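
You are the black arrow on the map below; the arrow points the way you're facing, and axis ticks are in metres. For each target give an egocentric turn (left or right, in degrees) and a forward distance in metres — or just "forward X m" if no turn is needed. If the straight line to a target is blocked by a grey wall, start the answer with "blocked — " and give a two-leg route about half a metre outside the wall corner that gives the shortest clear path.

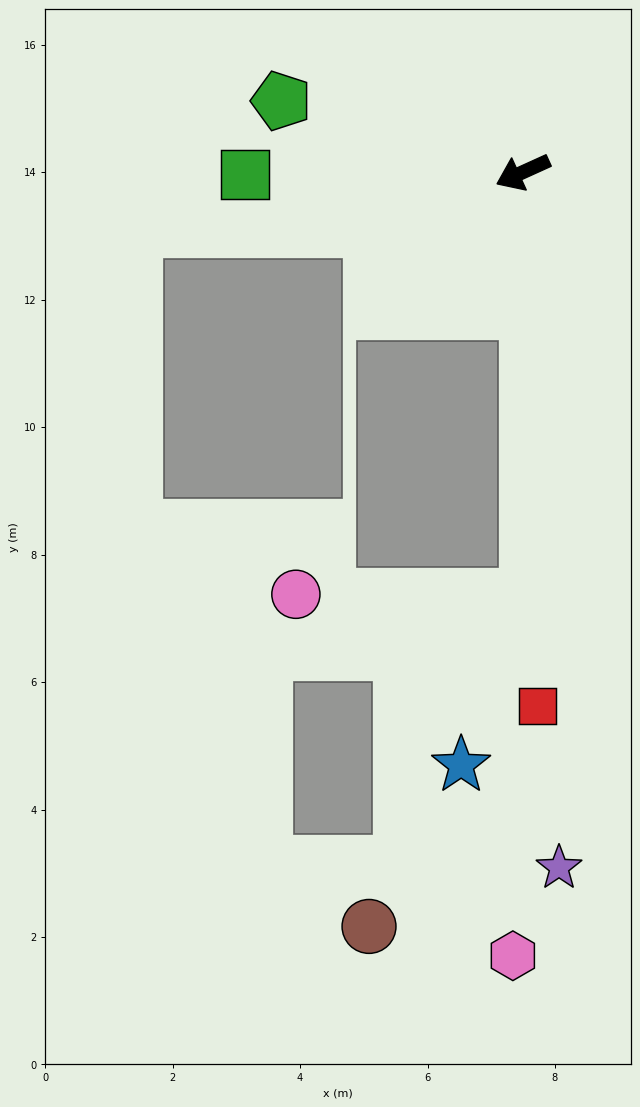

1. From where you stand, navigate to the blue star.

blocked — turn left 66°, forward 6.6 m, then turn right 21°, forward 2.8 m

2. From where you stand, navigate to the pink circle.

blocked — turn left 66°, forward 6.6 m, then turn right 91°, forward 3.6 m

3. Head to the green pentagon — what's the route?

turn right 41°, forward 4.0 m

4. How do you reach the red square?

turn left 67°, forward 8.4 m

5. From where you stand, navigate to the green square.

turn right 24°, forward 4.4 m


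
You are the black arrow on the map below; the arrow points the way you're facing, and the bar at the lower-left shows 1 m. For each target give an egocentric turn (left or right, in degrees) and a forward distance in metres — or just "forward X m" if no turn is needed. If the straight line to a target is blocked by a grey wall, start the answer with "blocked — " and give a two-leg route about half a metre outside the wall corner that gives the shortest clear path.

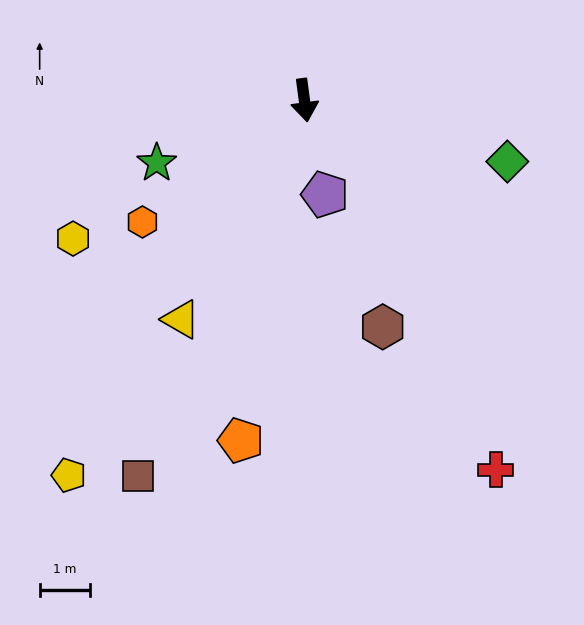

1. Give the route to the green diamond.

turn left 66°, forward 4.2 m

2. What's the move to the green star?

turn right 75°, forward 3.2 m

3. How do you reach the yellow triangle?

turn right 37°, forward 5.0 m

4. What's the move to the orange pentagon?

turn right 18°, forward 6.9 m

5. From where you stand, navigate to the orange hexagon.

turn right 61°, forward 4.1 m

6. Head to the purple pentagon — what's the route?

turn left 5°, forward 1.9 m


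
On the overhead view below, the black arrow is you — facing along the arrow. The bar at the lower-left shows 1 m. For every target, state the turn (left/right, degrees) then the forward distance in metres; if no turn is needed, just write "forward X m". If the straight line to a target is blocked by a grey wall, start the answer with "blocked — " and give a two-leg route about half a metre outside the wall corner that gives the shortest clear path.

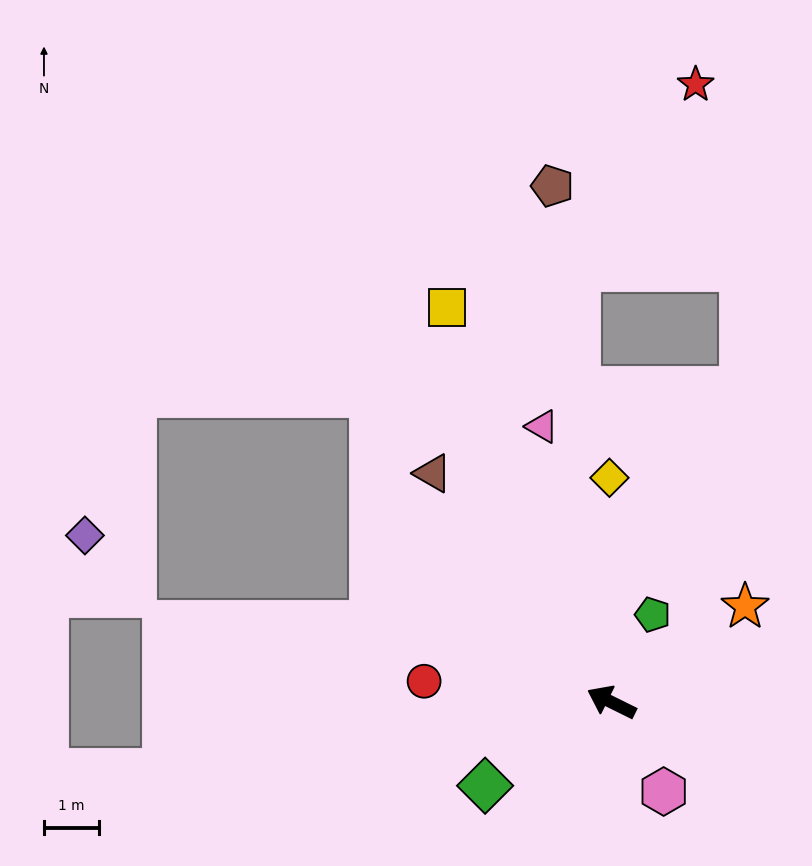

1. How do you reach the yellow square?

turn right 41°, forward 7.8 m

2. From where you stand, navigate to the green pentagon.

turn right 89°, forward 1.8 m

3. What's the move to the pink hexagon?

turn left 147°, forward 1.9 m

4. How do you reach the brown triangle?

turn right 26°, forward 5.3 m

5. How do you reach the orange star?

turn right 118°, forward 3.0 m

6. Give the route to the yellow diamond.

turn right 63°, forward 4.1 m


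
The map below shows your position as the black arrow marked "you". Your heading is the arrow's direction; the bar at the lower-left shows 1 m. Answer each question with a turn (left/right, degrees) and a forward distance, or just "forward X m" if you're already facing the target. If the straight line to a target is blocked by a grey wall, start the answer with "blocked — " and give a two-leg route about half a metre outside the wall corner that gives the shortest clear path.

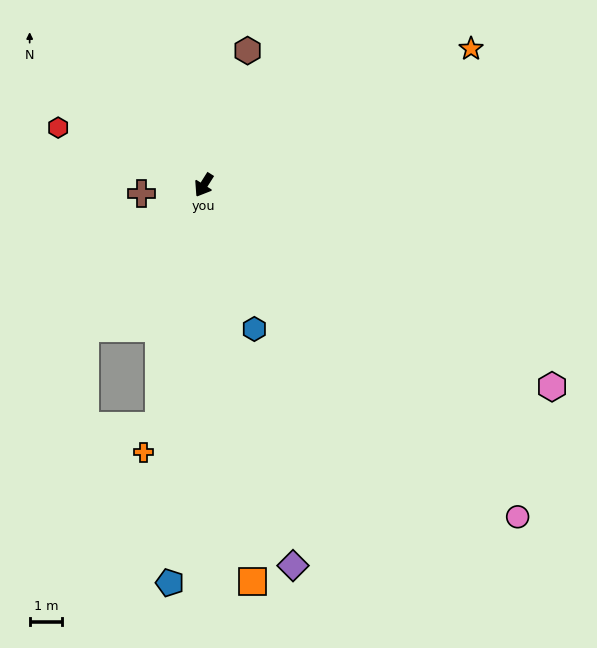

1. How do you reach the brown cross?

turn right 50°, forward 1.9 m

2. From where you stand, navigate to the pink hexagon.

turn left 92°, forward 12.4 m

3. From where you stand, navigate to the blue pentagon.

turn left 27°, forward 12.3 m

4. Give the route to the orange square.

turn left 39°, forward 12.3 m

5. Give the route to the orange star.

turn left 149°, forward 9.3 m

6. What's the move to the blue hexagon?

turn left 52°, forward 4.7 m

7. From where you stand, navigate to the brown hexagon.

turn right 166°, forward 4.4 m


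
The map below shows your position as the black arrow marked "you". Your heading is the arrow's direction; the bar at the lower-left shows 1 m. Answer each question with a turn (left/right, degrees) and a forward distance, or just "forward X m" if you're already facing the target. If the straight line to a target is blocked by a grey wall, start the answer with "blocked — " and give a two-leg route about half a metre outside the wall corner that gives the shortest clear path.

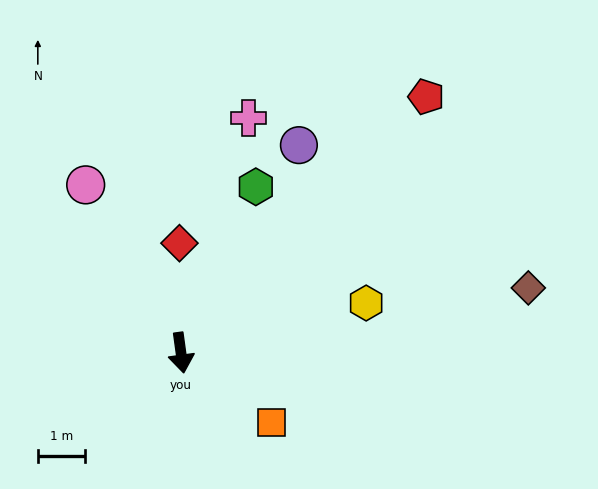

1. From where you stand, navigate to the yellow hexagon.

turn left 97°, forward 4.1 m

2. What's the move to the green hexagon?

turn left 148°, forward 3.9 m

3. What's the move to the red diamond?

turn left 173°, forward 2.3 m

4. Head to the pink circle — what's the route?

turn right 158°, forward 4.1 m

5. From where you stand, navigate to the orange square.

turn left 45°, forward 2.4 m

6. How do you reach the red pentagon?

turn left 128°, forward 7.5 m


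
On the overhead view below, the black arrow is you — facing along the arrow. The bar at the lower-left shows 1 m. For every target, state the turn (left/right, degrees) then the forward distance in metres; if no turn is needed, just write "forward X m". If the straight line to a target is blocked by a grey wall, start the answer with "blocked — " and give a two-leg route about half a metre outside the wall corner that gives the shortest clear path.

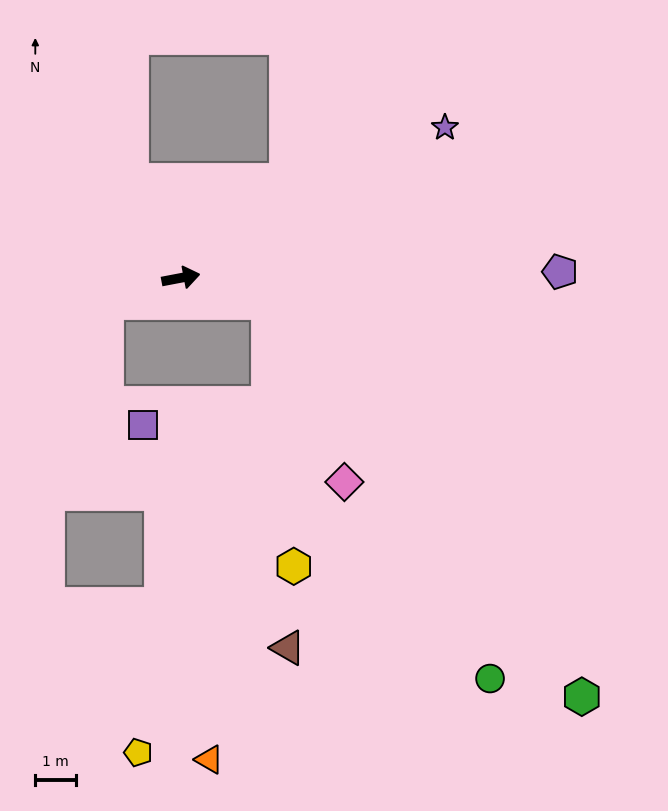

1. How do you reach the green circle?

blocked — turn right 27°, forward 2.3 m, then turn right 43°, forward 10.8 m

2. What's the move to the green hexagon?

blocked — turn right 27°, forward 2.3 m, then turn right 35°, forward 12.5 m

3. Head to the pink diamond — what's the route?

blocked — turn right 27°, forward 2.3 m, then turn right 51°, forward 4.8 m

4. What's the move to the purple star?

turn left 19°, forward 7.5 m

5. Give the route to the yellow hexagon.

blocked — turn right 27°, forward 2.3 m, then turn right 68°, forward 6.6 m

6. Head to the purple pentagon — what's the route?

turn right 10°, forward 9.4 m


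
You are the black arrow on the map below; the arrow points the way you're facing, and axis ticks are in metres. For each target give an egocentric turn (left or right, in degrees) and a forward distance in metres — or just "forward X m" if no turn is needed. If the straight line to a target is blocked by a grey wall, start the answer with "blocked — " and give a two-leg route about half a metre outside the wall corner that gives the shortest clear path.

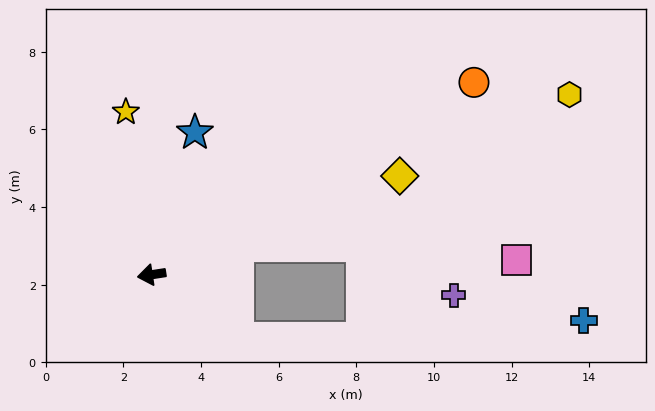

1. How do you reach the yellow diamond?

turn right 167°, forward 6.9 m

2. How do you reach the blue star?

turn right 116°, forward 3.8 m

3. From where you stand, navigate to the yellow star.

turn right 90°, forward 4.2 m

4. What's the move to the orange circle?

turn right 158°, forward 9.7 m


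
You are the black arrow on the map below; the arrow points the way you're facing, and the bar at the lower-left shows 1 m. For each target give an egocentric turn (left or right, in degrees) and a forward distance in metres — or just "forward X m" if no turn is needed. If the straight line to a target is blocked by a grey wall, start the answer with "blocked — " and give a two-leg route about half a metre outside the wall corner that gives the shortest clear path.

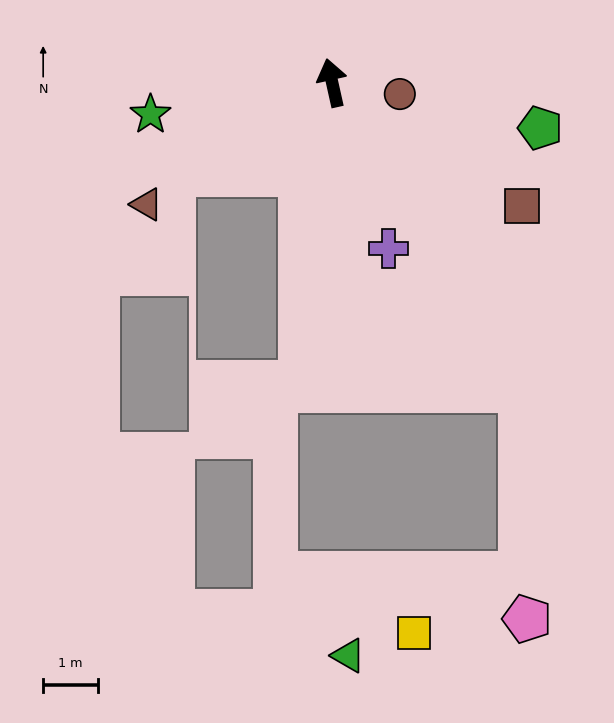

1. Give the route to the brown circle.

turn right 112°, forward 1.2 m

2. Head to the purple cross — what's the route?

turn right 174°, forward 3.2 m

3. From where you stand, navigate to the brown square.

turn right 136°, forward 4.1 m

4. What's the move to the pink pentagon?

blocked — turn right 161°, forward 6.6 m, then turn right 30°, forward 4.2 m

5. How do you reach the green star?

turn left 87°, forward 3.4 m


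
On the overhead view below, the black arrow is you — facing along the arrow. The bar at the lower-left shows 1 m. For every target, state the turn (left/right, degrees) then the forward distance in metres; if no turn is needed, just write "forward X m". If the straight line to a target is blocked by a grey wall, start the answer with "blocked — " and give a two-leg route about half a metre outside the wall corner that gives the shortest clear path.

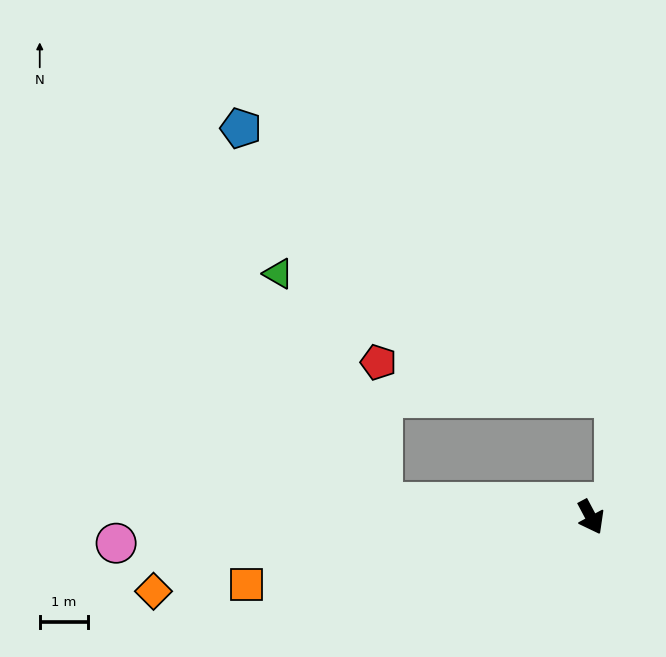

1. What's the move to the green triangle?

blocked — turn right 122°, forward 4.3 m, then turn right 62°, forward 5.2 m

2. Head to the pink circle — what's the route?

turn right 115°, forward 9.8 m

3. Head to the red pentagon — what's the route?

blocked — turn right 122°, forward 4.3 m, then turn right 85°, forward 2.9 m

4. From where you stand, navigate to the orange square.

turn right 107°, forward 7.2 m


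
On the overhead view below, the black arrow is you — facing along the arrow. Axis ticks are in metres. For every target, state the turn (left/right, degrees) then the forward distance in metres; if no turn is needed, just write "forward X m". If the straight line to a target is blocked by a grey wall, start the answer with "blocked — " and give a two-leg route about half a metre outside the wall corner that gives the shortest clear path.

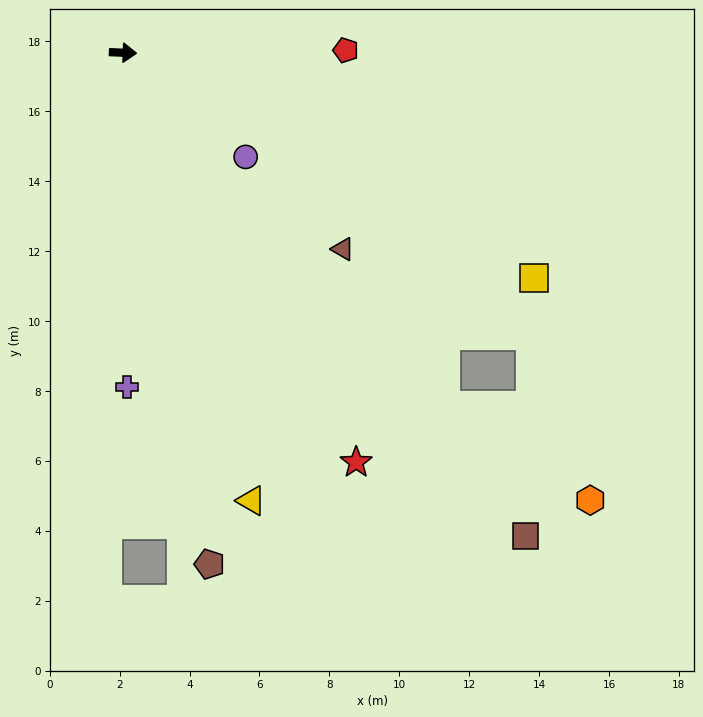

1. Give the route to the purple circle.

turn right 38°, forward 4.6 m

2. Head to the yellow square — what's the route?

turn right 26°, forward 13.4 m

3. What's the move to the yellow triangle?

turn right 72°, forward 13.3 m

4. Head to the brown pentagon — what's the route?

turn right 78°, forward 14.8 m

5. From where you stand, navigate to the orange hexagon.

blocked — turn right 45°, forward 13.7 m, then turn left 14°, forward 4.9 m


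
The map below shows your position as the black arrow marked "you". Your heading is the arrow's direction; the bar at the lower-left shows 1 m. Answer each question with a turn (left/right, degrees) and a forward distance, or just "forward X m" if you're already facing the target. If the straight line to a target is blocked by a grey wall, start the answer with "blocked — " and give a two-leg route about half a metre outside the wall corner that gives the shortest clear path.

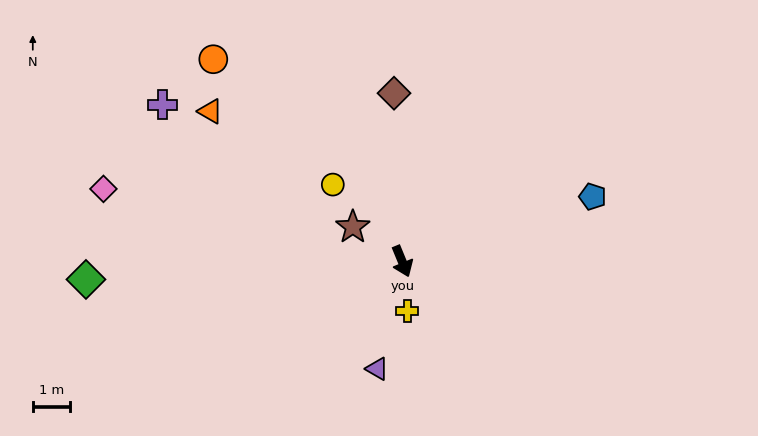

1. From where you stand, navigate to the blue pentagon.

turn left 86°, forward 5.4 m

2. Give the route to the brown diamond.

turn left 160°, forward 4.5 m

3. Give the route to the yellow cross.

turn right 16°, forward 1.3 m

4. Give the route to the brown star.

turn right 147°, forward 1.6 m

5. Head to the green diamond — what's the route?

turn right 109°, forward 8.5 m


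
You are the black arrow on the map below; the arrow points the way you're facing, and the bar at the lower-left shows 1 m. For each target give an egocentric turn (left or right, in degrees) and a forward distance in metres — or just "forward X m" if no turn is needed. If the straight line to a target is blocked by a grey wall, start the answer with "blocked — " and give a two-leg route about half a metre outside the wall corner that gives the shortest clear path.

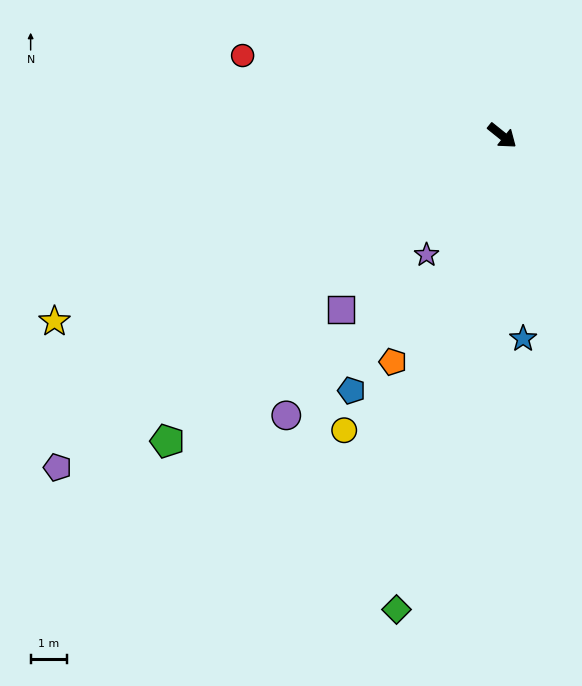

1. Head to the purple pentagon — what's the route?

turn right 105°, forward 15.2 m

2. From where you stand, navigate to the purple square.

turn right 94°, forward 6.5 m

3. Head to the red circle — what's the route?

turn right 158°, forward 7.5 m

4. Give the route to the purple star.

turn right 84°, forward 3.9 m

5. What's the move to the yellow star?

turn right 119°, forward 13.3 m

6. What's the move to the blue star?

turn right 45°, forward 5.6 m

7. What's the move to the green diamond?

turn right 64°, forward 13.3 m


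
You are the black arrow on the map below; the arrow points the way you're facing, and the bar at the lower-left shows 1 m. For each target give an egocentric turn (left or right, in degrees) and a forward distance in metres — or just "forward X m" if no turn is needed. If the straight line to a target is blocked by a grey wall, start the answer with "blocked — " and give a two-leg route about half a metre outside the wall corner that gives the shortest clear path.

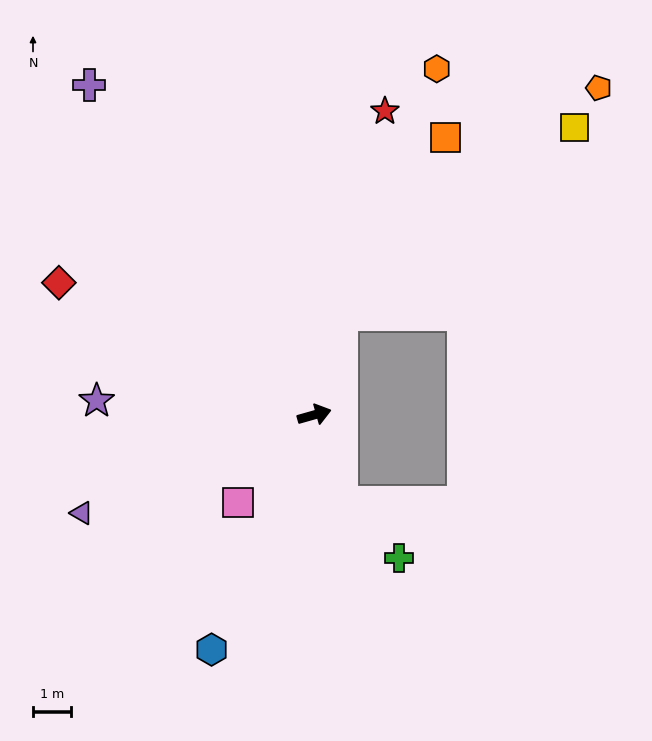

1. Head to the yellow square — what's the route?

blocked — turn left 59°, forward 2.7 m, then turn right 36°, forward 7.8 m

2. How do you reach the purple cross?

turn left 109°, forward 10.5 m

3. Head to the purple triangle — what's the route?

turn right 173°, forward 6.6 m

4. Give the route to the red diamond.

turn left 137°, forward 7.5 m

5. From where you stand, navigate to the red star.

turn left 61°, forward 8.2 m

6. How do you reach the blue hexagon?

turn right 129°, forward 6.7 m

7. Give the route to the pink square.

turn right 147°, forward 3.1 m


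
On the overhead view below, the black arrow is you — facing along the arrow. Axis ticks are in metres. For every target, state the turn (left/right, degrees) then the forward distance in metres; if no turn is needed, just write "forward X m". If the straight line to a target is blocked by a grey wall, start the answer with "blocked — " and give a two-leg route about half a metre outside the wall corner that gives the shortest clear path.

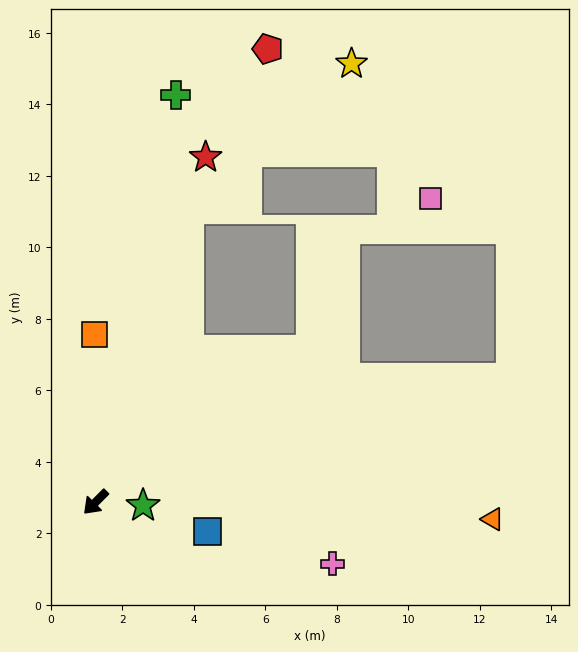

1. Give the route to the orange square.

turn right 135°, forward 4.7 m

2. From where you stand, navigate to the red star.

turn right 153°, forward 10.1 m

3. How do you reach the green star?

turn left 131°, forward 1.3 m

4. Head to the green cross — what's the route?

turn right 146°, forward 11.6 m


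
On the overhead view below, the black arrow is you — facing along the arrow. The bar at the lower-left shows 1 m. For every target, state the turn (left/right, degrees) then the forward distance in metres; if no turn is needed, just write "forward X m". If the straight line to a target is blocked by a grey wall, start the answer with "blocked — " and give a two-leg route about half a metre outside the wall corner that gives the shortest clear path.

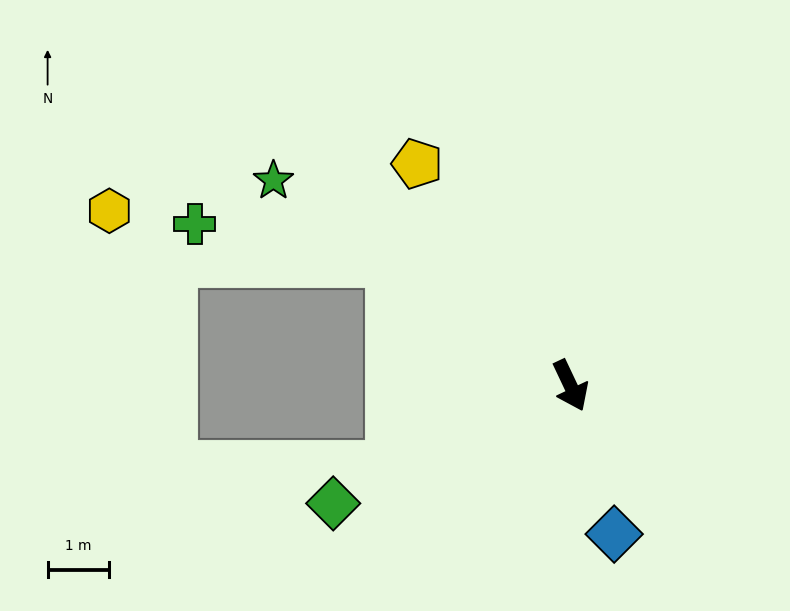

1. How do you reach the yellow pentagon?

turn right 171°, forward 4.4 m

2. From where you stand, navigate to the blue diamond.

turn right 9°, forward 2.5 m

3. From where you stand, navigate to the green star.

turn right 150°, forward 5.9 m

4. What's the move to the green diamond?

turn right 89°, forward 4.3 m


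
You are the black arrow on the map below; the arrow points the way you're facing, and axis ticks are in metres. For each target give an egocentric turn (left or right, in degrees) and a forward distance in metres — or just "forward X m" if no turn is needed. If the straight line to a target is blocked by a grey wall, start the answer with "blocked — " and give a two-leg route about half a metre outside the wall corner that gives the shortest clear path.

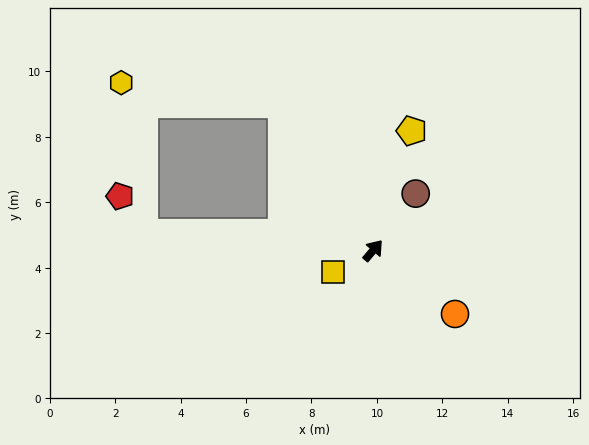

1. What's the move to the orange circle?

turn right 88°, forward 3.2 m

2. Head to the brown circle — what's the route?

turn left 3°, forward 2.2 m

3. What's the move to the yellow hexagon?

blocked — turn left 72°, forward 5.3 m, then turn left 51°, forward 4.9 m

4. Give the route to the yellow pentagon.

turn left 22°, forward 3.8 m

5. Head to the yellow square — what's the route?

turn left 158°, forward 1.4 m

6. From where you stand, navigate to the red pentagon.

blocked — turn left 126°, forward 7.0 m, then turn right 53°, forward 1.3 m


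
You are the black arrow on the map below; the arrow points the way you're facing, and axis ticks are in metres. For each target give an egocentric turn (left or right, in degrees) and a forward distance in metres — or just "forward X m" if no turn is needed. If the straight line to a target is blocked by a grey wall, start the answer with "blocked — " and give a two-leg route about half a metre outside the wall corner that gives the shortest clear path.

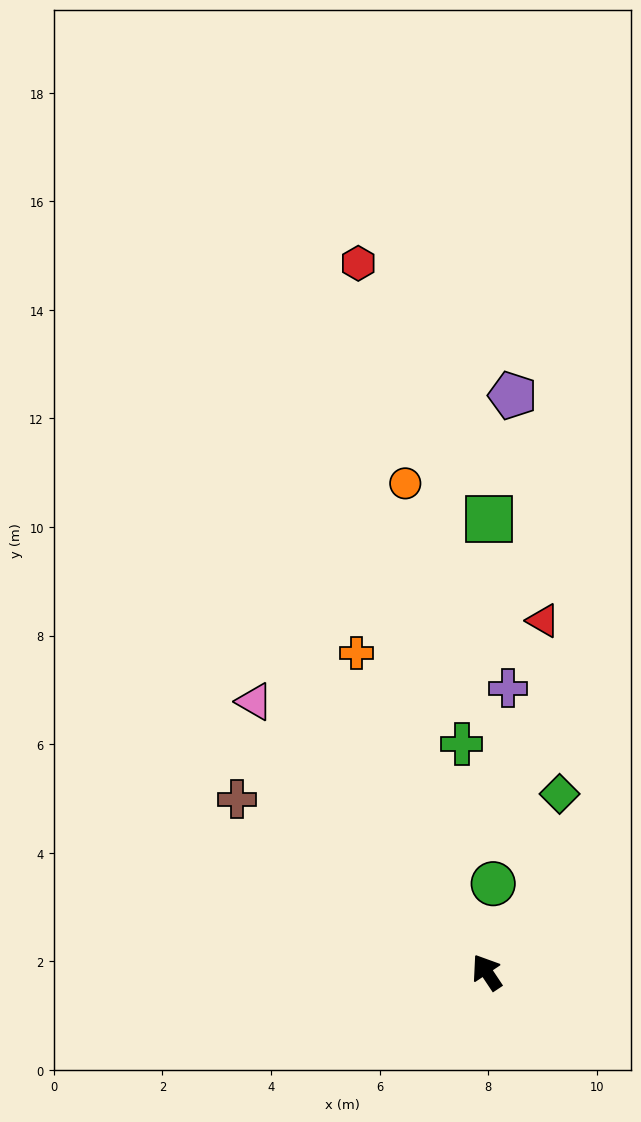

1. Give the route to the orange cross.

turn right 11°, forward 6.4 m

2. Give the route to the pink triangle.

turn left 7°, forward 6.6 m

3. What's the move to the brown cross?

turn left 22°, forward 5.6 m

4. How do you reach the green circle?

turn right 38°, forward 1.6 m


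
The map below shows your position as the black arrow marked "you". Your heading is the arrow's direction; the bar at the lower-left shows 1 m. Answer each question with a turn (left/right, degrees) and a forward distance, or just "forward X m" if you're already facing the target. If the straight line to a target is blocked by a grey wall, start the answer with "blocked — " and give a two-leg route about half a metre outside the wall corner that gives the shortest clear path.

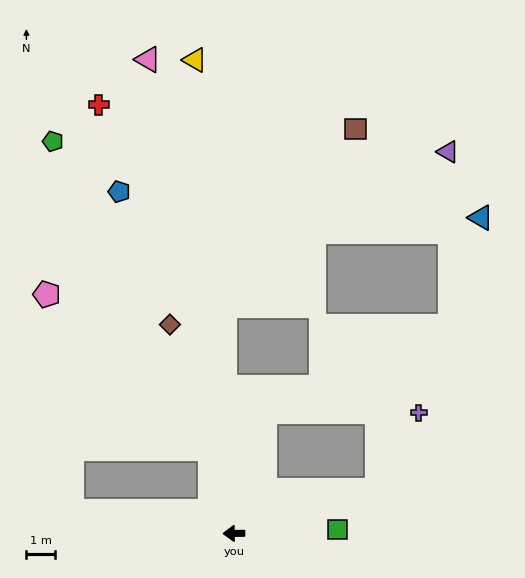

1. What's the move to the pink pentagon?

blocked — turn right 75°, forward 3.0 m, then turn left 31°, forward 7.8 m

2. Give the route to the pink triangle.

turn right 80°, forward 16.7 m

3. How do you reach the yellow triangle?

turn right 86°, forward 16.4 m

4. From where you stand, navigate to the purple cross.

blocked — turn right 164°, forward 5.2 m, then turn left 45°, forward 3.0 m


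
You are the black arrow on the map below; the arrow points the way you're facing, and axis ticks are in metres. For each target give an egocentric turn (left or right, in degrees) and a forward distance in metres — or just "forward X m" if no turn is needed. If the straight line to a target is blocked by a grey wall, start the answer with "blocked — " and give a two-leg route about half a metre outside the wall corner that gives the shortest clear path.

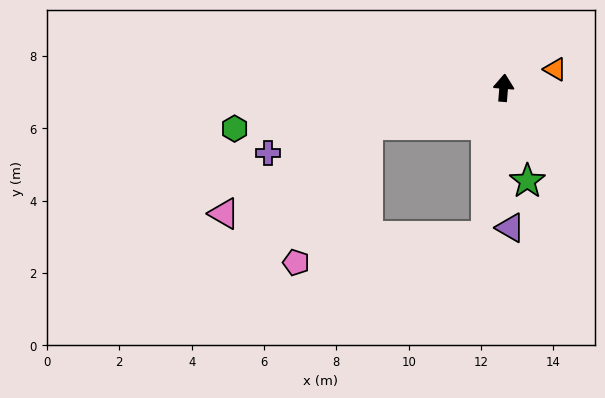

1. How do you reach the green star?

turn right 161°, forward 2.7 m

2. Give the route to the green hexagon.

turn left 103°, forward 7.5 m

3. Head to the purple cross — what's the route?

turn left 110°, forward 6.8 m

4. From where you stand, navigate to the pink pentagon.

blocked — turn left 110°, forward 3.9 m, then turn left 47°, forward 4.3 m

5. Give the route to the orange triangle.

turn right 66°, forward 1.5 m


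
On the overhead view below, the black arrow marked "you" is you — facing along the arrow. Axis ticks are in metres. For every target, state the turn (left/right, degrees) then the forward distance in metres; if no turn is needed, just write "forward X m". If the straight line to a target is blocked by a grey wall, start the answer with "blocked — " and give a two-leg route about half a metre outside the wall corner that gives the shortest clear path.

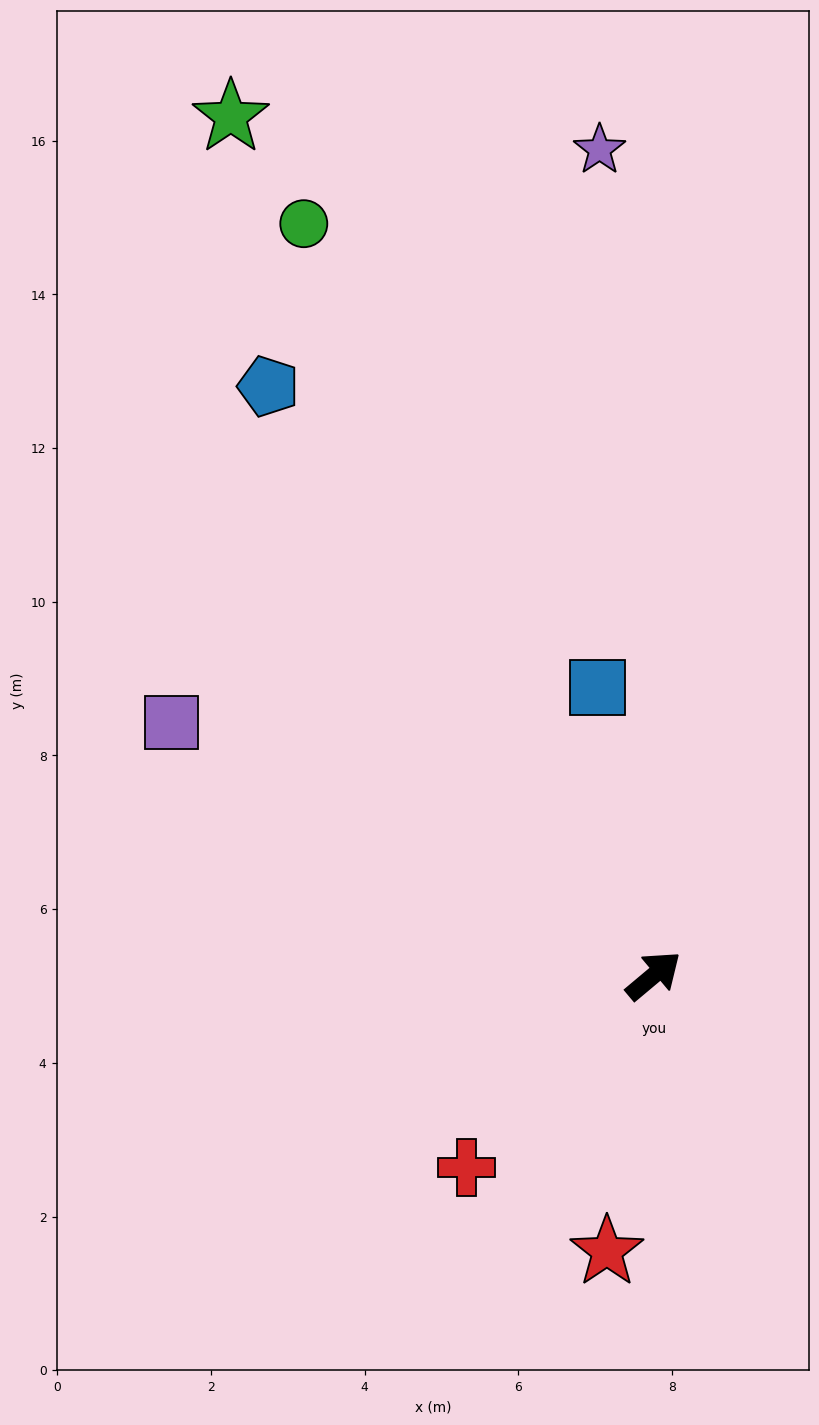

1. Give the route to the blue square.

turn left 61°, forward 3.8 m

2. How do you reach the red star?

turn right 140°, forward 3.6 m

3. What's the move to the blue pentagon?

turn left 83°, forward 9.2 m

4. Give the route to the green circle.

turn left 75°, forward 10.8 m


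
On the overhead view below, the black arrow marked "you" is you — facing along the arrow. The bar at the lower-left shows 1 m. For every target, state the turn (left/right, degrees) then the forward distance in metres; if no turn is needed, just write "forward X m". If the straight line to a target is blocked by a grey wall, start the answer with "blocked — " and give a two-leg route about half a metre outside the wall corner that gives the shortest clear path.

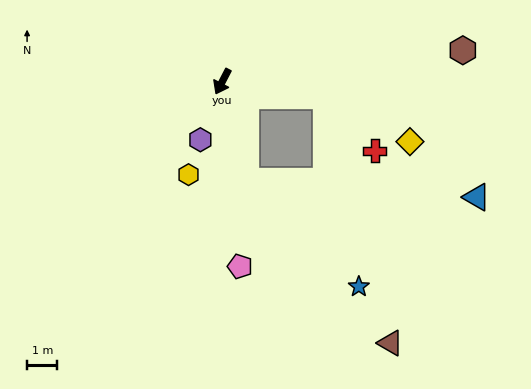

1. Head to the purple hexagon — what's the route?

turn left 7°, forward 2.0 m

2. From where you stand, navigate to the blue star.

blocked — turn left 41°, forward 3.3 m, then turn left 33°, forward 5.1 m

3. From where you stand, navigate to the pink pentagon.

turn left 33°, forward 6.1 m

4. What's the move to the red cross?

blocked — turn left 109°, forward 3.5 m, then turn right 40°, forward 2.4 m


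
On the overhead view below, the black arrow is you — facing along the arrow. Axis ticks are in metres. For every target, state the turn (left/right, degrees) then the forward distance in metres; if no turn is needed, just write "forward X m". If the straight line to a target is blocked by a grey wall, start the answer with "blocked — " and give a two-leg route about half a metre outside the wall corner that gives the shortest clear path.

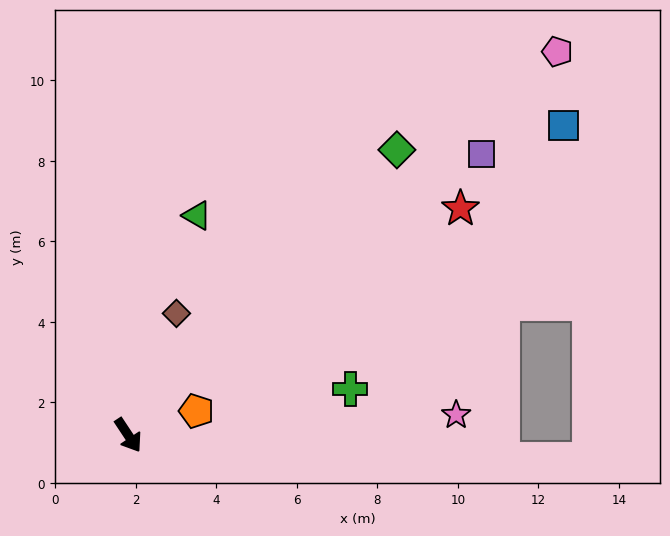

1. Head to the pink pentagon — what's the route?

turn left 98°, forward 14.3 m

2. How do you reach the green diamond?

turn left 103°, forward 9.7 m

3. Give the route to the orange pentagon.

turn left 76°, forward 1.8 m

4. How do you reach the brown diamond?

turn left 125°, forward 3.3 m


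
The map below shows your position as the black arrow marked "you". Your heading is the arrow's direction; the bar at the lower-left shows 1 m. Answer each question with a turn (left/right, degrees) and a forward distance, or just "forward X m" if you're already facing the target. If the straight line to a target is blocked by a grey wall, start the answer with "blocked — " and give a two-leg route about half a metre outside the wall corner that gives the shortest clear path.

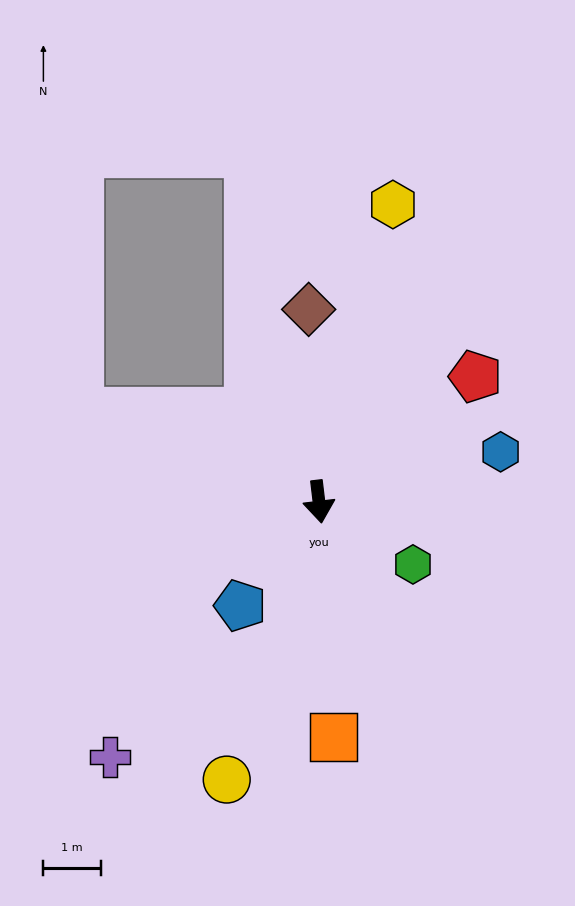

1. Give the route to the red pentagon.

turn left 122°, forward 3.5 m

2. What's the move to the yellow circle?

turn right 25°, forward 5.1 m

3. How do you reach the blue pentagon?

turn right 44°, forward 2.3 m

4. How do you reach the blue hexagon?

turn left 99°, forward 3.3 m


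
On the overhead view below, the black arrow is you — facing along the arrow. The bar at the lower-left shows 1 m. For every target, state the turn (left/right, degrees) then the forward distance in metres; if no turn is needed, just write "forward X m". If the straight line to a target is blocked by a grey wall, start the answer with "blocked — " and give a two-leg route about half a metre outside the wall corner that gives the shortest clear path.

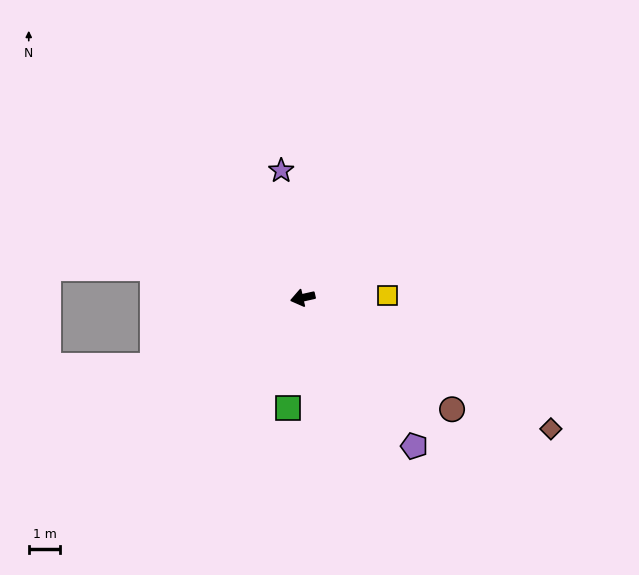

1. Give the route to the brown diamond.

turn left 139°, forward 8.9 m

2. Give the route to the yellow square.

turn left 169°, forward 2.7 m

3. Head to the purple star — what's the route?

turn right 93°, forward 4.1 m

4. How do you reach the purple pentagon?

turn left 114°, forward 5.9 m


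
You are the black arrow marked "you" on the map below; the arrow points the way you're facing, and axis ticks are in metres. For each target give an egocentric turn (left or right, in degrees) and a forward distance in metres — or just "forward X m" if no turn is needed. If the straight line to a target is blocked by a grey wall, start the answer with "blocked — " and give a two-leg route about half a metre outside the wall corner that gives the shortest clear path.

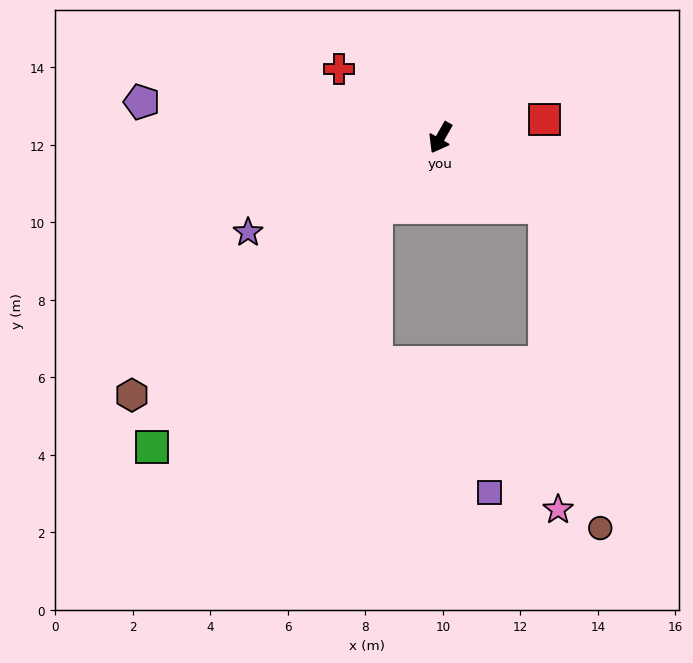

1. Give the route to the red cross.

turn right 95°, forward 3.2 m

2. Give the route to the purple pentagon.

turn right 67°, forward 7.8 m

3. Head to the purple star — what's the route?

turn right 34°, forward 5.5 m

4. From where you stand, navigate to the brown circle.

blocked — turn left 86°, forward 3.2 m, then turn right 47°, forward 8.4 m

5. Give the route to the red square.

turn left 129°, forward 2.7 m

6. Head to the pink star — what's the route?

blocked — turn left 86°, forward 3.2 m, then turn right 54°, forward 7.8 m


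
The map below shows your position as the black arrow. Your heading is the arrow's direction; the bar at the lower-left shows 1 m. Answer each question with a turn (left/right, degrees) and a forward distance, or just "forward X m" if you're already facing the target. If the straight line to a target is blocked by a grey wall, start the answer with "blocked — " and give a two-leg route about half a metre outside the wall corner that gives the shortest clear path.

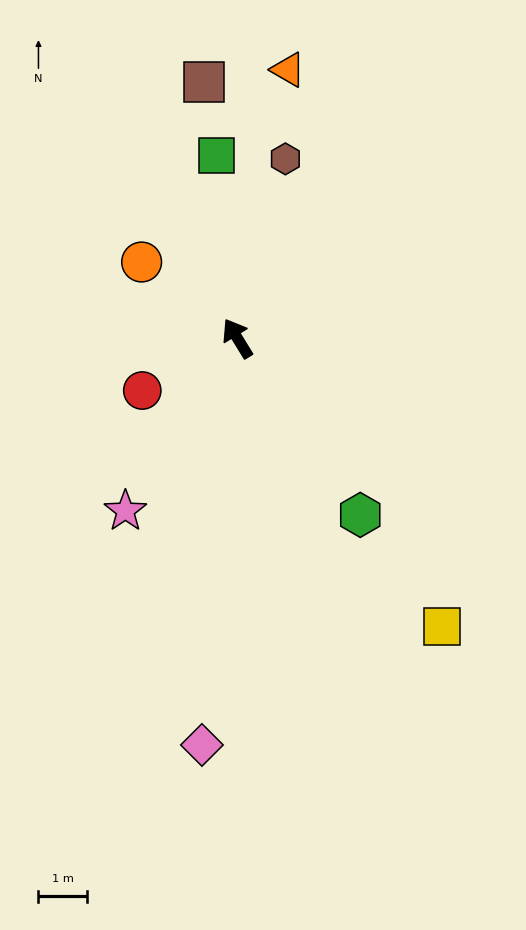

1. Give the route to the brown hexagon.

turn right 47°, forward 3.8 m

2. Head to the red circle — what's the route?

turn left 87°, forward 2.2 m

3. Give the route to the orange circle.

turn left 20°, forward 2.5 m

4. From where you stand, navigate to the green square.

turn right 25°, forward 3.8 m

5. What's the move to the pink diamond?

turn left 143°, forward 8.4 m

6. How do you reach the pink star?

turn left 115°, forward 4.2 m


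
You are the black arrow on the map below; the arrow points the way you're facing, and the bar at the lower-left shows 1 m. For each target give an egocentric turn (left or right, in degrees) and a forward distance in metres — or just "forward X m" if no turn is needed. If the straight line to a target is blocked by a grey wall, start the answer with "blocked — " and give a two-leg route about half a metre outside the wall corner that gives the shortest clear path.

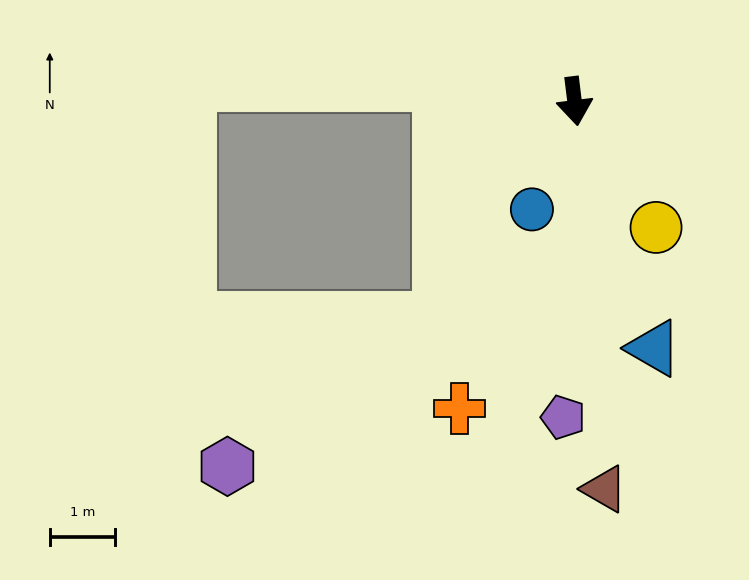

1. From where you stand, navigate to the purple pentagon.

turn right 9°, forward 4.8 m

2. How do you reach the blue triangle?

turn left 11°, forward 4.0 m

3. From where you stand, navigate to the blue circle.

turn right 28°, forward 1.8 m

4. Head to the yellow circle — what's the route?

turn left 26°, forward 2.3 m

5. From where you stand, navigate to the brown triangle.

turn right 3°, forward 5.9 m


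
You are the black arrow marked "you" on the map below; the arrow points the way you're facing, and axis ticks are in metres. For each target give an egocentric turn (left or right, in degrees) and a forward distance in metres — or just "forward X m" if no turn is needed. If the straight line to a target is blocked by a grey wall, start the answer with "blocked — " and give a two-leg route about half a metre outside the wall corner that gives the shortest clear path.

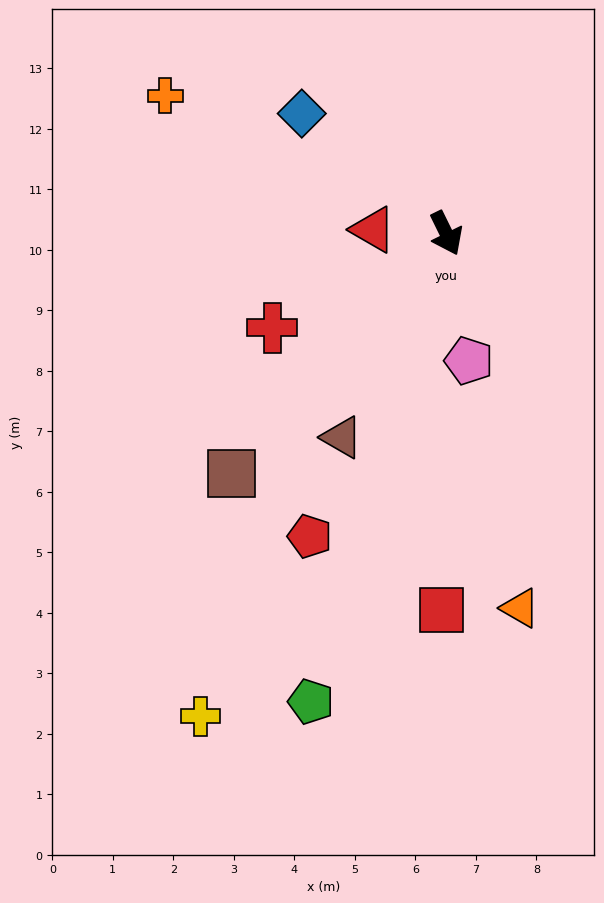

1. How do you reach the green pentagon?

turn right 42°, forward 8.1 m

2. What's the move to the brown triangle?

turn right 53°, forward 3.8 m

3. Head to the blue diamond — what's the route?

turn right 156°, forward 3.1 m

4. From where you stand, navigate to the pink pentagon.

turn right 16°, forward 2.1 m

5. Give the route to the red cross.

turn right 88°, forward 3.3 m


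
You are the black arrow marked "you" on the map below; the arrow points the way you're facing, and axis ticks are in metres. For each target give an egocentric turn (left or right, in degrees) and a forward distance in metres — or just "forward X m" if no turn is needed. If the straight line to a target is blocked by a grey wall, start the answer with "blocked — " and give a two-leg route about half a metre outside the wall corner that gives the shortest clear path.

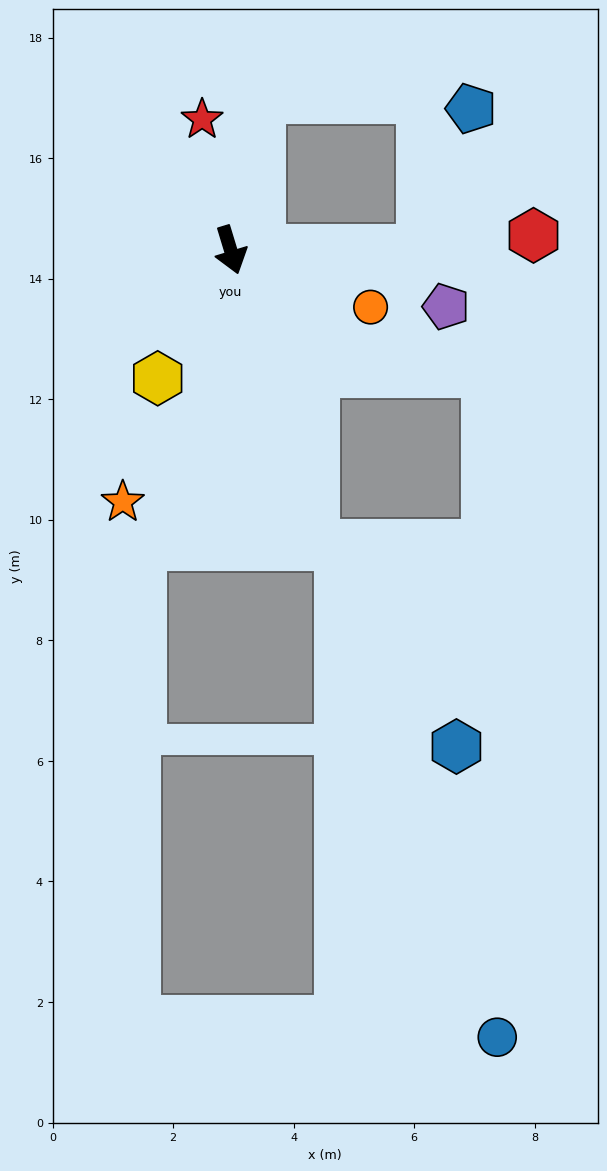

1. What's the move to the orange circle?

turn left 51°, forward 2.5 m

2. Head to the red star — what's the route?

turn left 175°, forward 2.2 m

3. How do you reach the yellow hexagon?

turn right 46°, forward 2.4 m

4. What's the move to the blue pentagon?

blocked — turn left 73°, forward 3.2 m, then turn left 71°, forward 2.5 m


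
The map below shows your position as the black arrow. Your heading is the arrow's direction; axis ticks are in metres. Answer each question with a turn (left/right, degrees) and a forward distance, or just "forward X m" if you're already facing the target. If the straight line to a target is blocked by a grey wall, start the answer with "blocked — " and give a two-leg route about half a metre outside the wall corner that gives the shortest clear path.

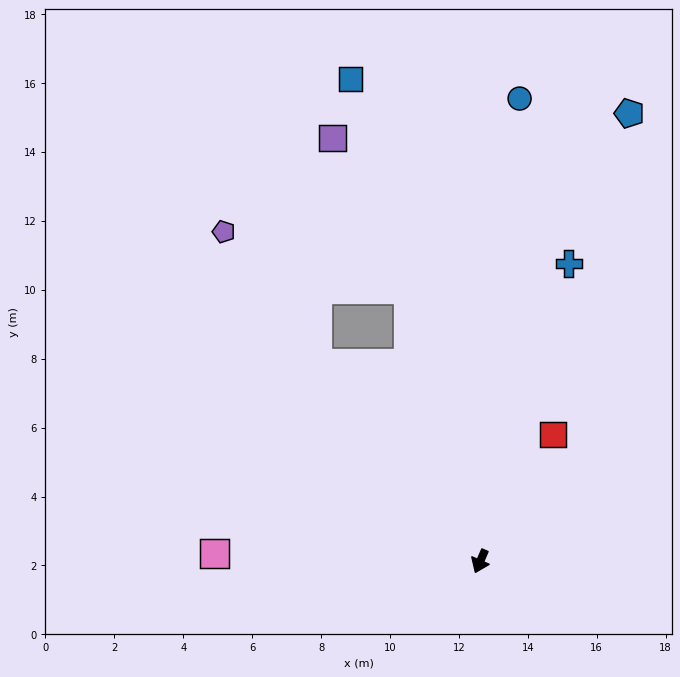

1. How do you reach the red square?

turn left 173°, forward 4.2 m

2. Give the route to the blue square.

turn right 142°, forward 14.5 m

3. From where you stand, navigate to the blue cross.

turn right 173°, forward 9.0 m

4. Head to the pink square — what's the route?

turn right 68°, forward 7.7 m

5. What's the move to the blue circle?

turn right 162°, forward 13.5 m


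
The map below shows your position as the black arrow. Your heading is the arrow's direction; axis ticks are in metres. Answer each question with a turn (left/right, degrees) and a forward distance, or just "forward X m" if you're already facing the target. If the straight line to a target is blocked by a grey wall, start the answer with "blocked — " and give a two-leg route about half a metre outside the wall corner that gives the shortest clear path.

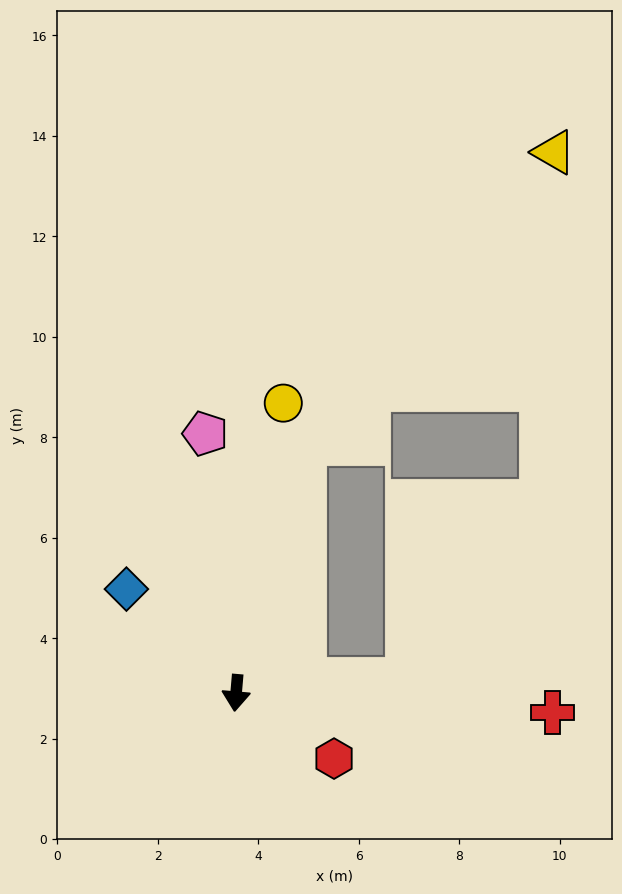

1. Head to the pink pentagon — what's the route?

turn right 168°, forward 5.2 m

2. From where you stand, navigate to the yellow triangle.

blocked — turn left 169°, forward 5.1 m, then turn right 25°, forward 7.6 m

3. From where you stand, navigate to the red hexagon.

turn left 61°, forward 2.3 m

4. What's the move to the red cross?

turn left 91°, forward 6.3 m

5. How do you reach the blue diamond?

turn right 129°, forward 3.0 m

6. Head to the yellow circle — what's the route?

turn left 176°, forward 5.8 m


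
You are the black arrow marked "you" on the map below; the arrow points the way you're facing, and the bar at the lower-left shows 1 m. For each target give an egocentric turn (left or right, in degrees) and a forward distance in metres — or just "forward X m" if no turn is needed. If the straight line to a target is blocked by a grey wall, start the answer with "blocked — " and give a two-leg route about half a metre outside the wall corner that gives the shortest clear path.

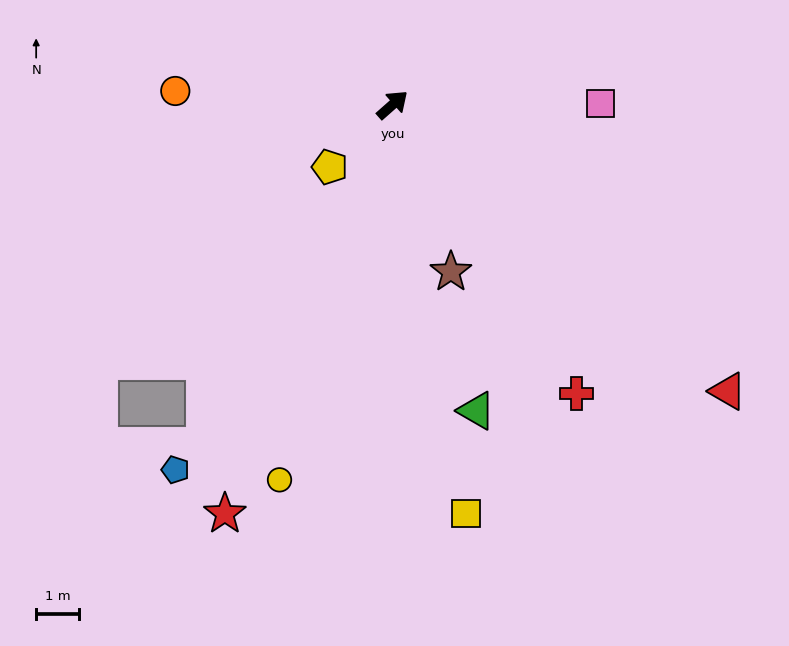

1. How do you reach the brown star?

turn right 112°, forward 4.2 m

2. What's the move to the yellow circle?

turn right 148°, forward 9.2 m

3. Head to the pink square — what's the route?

turn right 41°, forward 4.9 m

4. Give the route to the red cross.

turn right 99°, forward 8.0 m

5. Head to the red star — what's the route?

turn right 154°, forward 10.4 m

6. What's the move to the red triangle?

turn right 82°, forward 10.4 m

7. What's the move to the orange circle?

turn left 135°, forward 5.1 m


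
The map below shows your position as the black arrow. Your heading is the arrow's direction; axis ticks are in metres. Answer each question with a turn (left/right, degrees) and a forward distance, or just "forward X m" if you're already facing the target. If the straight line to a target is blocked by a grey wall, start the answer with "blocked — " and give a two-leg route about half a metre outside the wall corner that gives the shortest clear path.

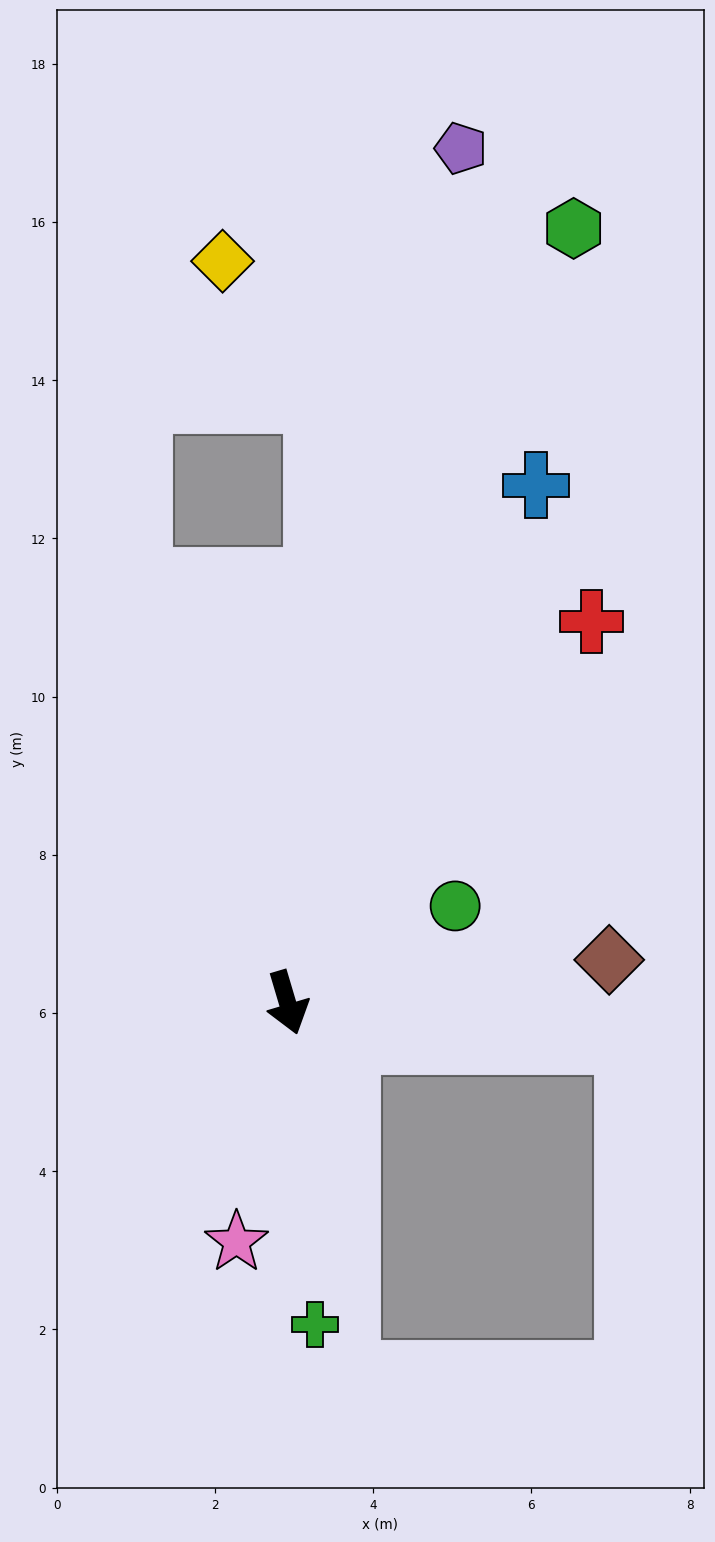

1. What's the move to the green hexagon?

turn left 143°, forward 10.4 m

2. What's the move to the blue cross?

turn left 138°, forward 7.3 m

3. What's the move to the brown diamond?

turn left 81°, forward 4.1 m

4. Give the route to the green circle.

turn left 103°, forward 2.4 m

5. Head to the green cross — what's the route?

turn right 12°, forward 4.1 m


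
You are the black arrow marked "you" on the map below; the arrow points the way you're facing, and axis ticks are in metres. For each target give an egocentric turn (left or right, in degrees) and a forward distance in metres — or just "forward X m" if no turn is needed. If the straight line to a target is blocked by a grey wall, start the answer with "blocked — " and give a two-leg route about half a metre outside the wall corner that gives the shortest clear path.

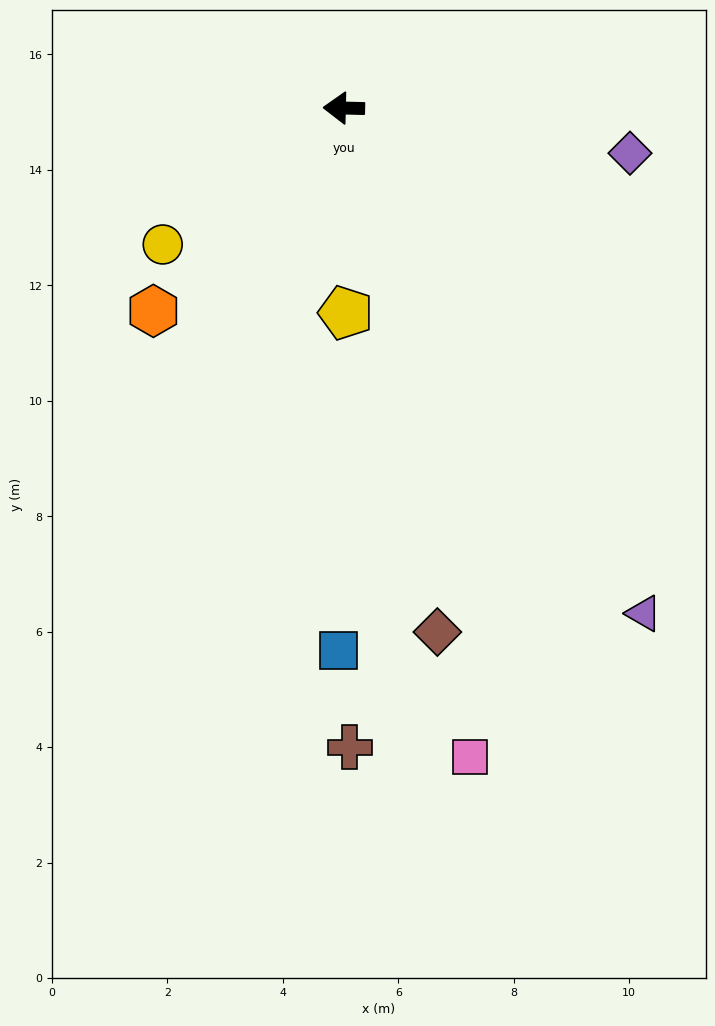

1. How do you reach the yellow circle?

turn left 38°, forward 3.9 m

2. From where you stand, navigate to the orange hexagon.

turn left 48°, forward 4.8 m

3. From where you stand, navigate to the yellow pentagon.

turn left 92°, forward 3.5 m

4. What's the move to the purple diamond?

turn left 172°, forward 5.0 m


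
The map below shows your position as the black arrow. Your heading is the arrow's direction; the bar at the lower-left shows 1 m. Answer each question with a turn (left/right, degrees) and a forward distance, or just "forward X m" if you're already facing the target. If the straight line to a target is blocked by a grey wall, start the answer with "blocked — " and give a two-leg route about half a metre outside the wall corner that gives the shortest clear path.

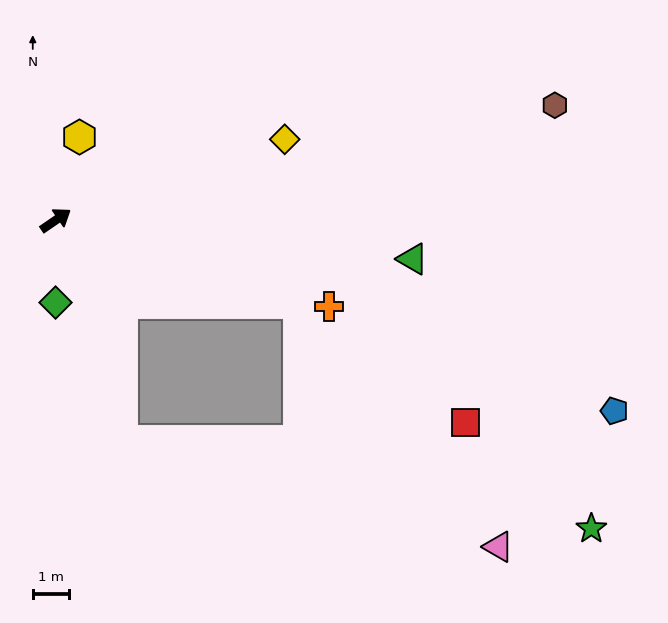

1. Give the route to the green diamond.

turn right 125°, forward 2.3 m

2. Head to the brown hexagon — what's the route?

turn right 21°, forward 14.0 m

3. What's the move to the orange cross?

turn right 52°, forward 7.8 m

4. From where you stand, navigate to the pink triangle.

blocked — turn right 53°, forward 7.0 m, then turn right 32°, forward 8.6 m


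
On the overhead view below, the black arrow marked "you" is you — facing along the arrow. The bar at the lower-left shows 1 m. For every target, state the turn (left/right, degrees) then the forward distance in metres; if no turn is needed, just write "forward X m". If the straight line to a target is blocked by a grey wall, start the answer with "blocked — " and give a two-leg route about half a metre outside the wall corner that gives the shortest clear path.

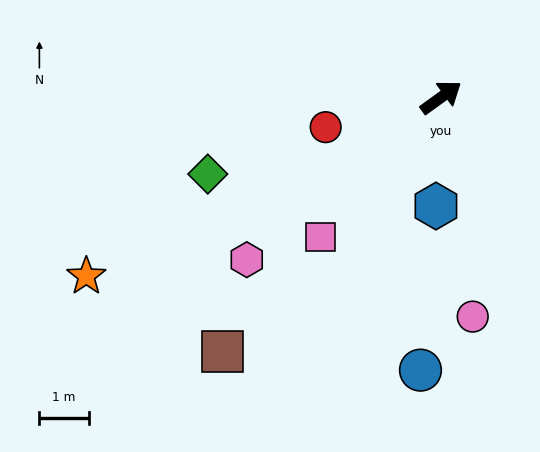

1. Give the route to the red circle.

turn left 159°, forward 2.4 m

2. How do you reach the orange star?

turn left 171°, forward 8.0 m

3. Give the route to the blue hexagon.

turn right 129°, forward 2.2 m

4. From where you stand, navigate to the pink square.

turn right 167°, forward 3.7 m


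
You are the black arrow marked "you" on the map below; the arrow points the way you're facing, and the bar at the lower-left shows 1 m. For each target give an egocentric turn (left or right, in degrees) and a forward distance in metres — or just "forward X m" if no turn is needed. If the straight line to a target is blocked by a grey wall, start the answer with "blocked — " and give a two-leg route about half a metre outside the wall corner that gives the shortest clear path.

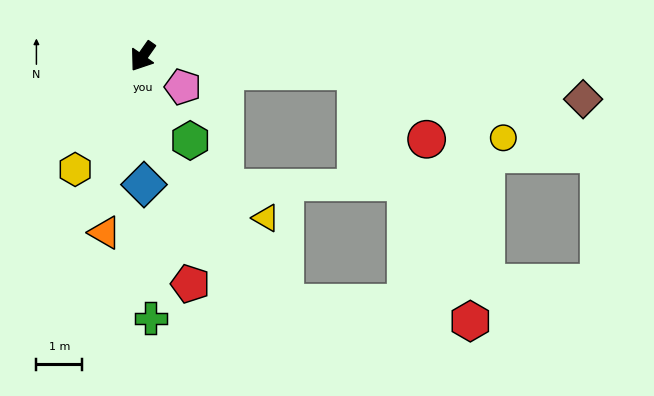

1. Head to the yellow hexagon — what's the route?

turn left 4°, forward 2.9 m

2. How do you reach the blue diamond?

turn left 36°, forward 2.8 m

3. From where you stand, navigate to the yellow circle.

blocked — turn left 121°, forward 4.7 m, then turn right 21°, forward 3.5 m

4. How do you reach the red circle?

blocked — turn left 121°, forward 4.7 m, then turn right 41°, forward 2.2 m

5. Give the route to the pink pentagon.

turn left 88°, forward 1.1 m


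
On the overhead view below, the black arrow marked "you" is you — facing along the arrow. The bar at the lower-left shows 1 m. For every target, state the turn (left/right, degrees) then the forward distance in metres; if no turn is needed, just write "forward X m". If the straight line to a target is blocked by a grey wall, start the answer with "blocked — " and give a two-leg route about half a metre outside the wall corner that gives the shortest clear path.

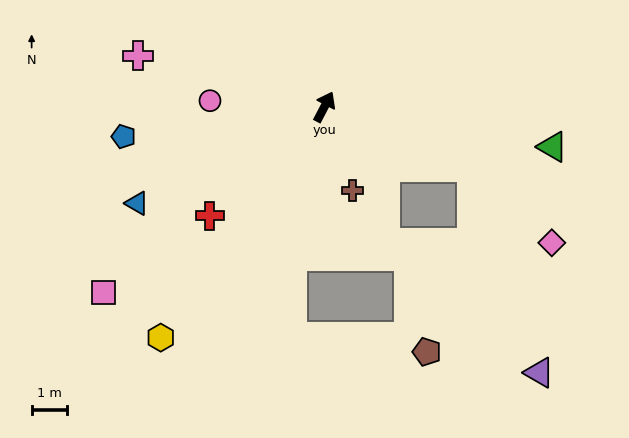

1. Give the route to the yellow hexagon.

turn left 172°, forward 8.0 m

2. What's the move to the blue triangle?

turn left 145°, forward 5.9 m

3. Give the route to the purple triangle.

blocked — turn right 85°, forward 4.5 m, then turn right 49°, forward 6.1 m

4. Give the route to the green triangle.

turn right 72°, forward 6.5 m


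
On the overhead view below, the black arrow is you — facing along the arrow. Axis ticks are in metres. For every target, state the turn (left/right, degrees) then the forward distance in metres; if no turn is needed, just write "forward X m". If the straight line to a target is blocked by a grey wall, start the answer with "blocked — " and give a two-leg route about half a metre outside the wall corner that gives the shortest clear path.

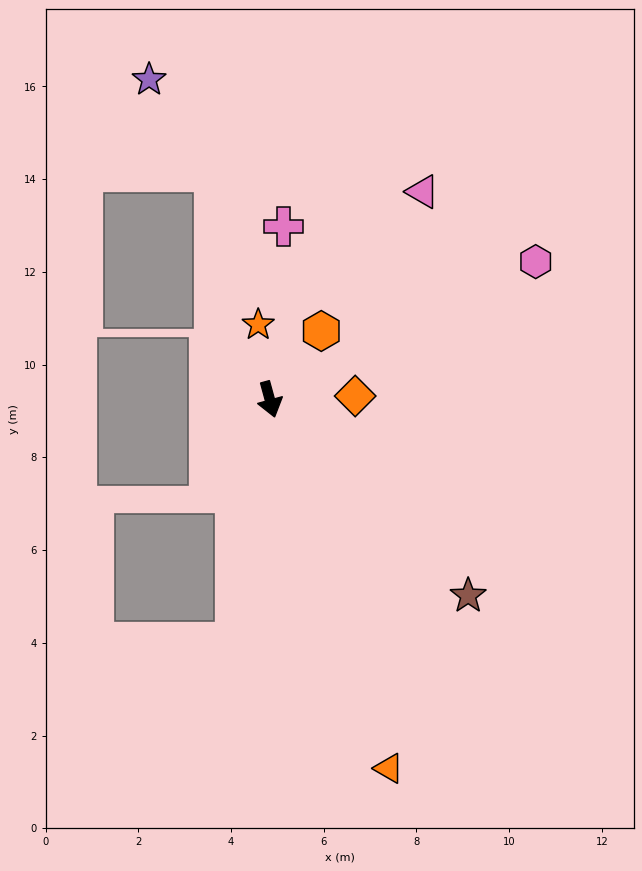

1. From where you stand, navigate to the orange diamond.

turn left 77°, forward 1.8 m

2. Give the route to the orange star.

turn left 173°, forward 1.6 m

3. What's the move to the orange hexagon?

turn left 128°, forward 1.8 m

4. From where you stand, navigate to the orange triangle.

turn left 3°, forward 8.4 m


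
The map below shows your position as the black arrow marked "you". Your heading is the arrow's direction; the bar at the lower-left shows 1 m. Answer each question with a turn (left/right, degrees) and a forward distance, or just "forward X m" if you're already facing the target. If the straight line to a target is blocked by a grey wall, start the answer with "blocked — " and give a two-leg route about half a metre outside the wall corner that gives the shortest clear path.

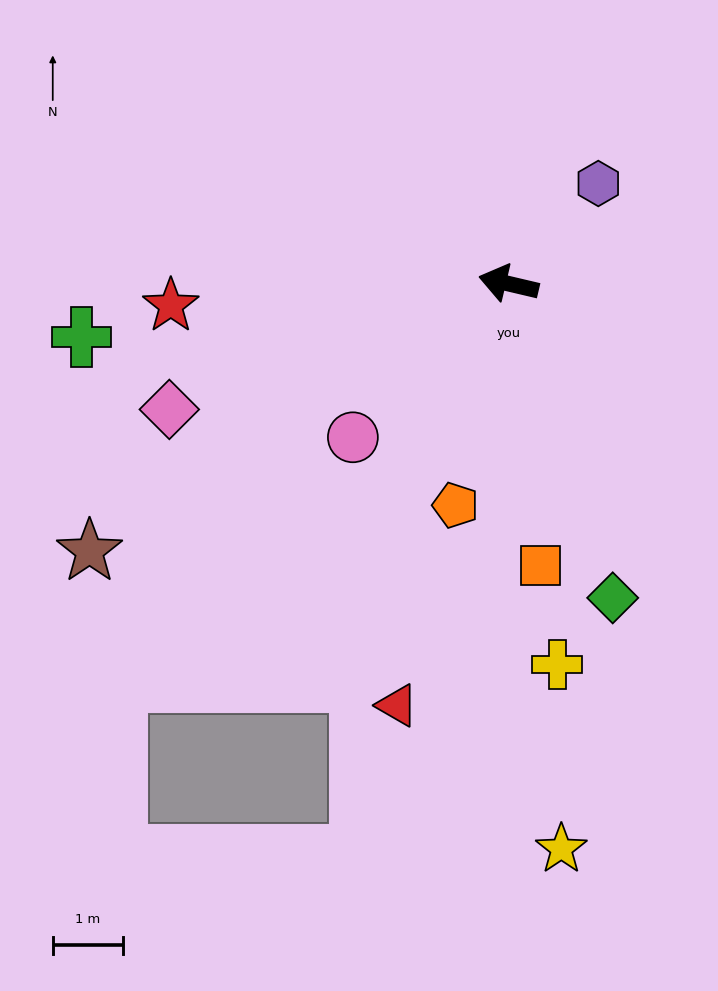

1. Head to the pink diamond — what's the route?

turn left 34°, forward 5.1 m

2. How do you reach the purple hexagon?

turn right 119°, forward 1.9 m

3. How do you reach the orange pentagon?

turn left 90°, forward 3.2 m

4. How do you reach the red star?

turn left 17°, forward 4.8 m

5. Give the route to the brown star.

turn left 46°, forward 7.0 m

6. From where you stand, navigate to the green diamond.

turn left 122°, forward 4.7 m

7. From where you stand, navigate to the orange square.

turn left 110°, forward 4.0 m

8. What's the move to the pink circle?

turn left 58°, forward 3.1 m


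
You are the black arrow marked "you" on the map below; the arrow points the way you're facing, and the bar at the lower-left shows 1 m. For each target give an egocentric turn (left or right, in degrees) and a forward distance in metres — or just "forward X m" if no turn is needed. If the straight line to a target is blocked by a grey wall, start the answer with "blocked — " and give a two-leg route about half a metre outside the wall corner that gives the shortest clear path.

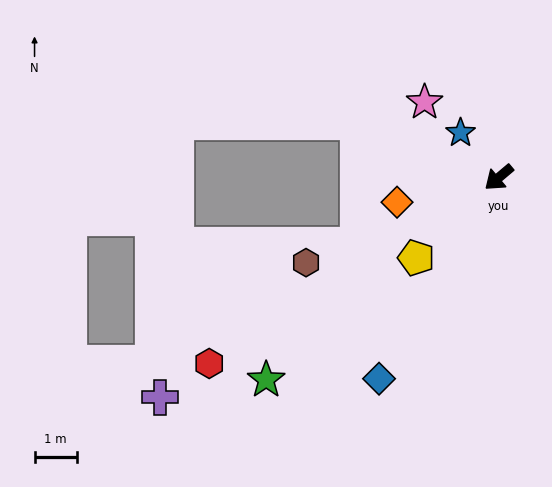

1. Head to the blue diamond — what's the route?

turn left 19°, forward 5.6 m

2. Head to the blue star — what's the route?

turn right 90°, forward 1.4 m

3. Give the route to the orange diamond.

turn right 26°, forward 2.5 m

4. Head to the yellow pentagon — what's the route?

turn left 4°, forward 2.7 m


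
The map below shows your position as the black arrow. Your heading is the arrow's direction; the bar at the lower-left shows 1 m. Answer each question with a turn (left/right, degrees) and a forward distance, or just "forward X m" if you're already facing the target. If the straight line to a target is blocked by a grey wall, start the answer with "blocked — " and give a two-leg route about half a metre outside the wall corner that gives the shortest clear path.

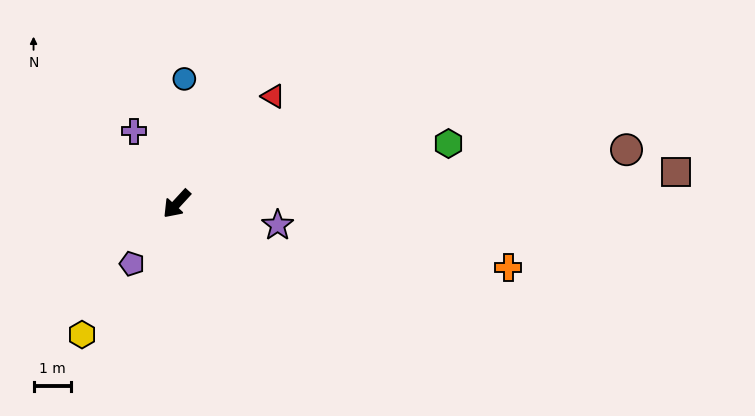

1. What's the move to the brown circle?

turn left 139°, forward 12.1 m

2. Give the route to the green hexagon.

turn left 145°, forward 7.4 m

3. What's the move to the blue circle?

turn right 141°, forward 3.3 m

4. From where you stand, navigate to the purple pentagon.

turn left 6°, forward 2.0 m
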